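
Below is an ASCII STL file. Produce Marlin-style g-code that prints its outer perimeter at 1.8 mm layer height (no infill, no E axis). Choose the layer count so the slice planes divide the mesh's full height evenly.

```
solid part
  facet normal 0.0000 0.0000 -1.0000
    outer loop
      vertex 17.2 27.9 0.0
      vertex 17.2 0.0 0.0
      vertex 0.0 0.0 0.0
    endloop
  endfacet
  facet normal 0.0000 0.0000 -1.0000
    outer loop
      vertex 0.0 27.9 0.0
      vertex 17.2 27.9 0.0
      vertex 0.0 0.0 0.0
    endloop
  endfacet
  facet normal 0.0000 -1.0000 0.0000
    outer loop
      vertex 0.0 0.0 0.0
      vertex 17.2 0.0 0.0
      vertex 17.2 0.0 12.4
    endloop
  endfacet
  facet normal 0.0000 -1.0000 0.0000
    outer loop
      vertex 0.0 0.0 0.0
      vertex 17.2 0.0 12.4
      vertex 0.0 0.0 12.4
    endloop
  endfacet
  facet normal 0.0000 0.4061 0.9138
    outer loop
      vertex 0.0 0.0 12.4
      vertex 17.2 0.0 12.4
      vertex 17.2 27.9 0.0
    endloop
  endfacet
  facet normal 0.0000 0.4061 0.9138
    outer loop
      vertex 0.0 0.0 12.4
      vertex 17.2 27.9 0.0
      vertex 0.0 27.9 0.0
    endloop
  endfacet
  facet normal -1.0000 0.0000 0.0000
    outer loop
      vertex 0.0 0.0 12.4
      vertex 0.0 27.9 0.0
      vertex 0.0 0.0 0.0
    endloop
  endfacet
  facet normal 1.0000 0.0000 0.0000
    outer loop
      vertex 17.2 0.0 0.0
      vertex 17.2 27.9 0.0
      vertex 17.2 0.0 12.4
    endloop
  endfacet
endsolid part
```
; perimeter-only toolpath
G21 ; units = mm
G90 ; absolute positioning
G28 ; home
; layer 1
G0 Z1.8
G0 X0.0 Y0.0
G1 X17.2 Y0.0
G1 X17.2 Y23.9
G1 X0.0 Y23.9
G1 X0.0 Y0.0
; layer 2
G0 Z3.5
G0 X0.0 Y0.0
G1 X17.2 Y0.0
G1 X17.2 Y19.9
G1 X0.0 Y19.9
G1 X0.0 Y0.0
; layer 3
G0 Z5.3
G0 X0.0 Y0.0
G1 X17.2 Y0.0
G1 X17.2 Y15.9
G1 X0.0 Y15.9
G1 X0.0 Y0.0
; layer 4
G0 Z7.1
G0 X0.0 Y0.0
G1 X17.2 Y0.0
G1 X17.2 Y12.0
G1 X0.0 Y12.0
G1 X0.0 Y0.0
; layer 5
G0 Z8.9
G0 X0.0 Y0.0
G1 X17.2 Y0.0
G1 X17.2 Y8.0
G1 X0.0 Y8.0
G1 X0.0 Y0.0
; layer 6
G0 Z10.6
G0 X0.0 Y0.0
G1 X17.2 Y0.0
G1 X17.2 Y4.0
G1 X0.0 Y4.0
G1 X0.0 Y0.0
M2 ; end

The solid is a wedge (ramp): 17.2 × 27.9 mm base, rising to 12.4 mm along the y=0 edge and sloping linearly to z=0 at y=27.9. Slicing at Δz = 1.8 mm — 7 equal slices spanning the solid's height, so layer i sits at z = i·h/7 — gives 6 non-empty perimeters. Each is a 4-segment closed polygon; G0 lifts to the layer z and rapids to the start vertex, then G1 traces the edges. The cross-section shrinks linearly with z (the slice at the apex is degenerate and omitted).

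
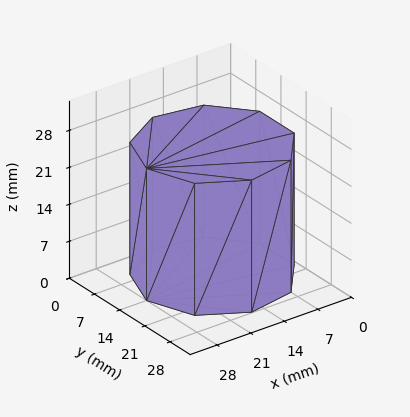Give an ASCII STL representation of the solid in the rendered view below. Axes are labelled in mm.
Reading the render: the shape is a regular 9-sided prism (a cylinder approximated with 9 flat sides), circumscribed radius ≈ 14 mm, height ≈ 25 mm (dimensions read to the nearest mm from the axis ticks). For the STL, each face is triangulated and given an outward normal.

solid part
  facet normal 0.0000 0.0000 -1.0000
    outer loop
      vertex 16.431 27.787 0.000
      vertex 24.725 22.999 0.000
      vertex 28.000 14.000 0.000
    endloop
  endfacet
  facet normal 0.0000 0.0000 -1.0000
    outer loop
      vertex 7.000 26.124 0.000
      vertex 16.431 27.787 0.000
      vertex 28.000 14.000 0.000
    endloop
  endfacet
  facet normal 0.0000 0.0000 -1.0000
    outer loop
      vertex 0.844 18.788 0.000
      vertex 7.000 26.124 0.000
      vertex 28.000 14.000 0.000
    endloop
  endfacet
  facet normal 0.0000 0.0000 -1.0000
    outer loop
      vertex 0.844 9.212 0.000
      vertex 0.844 18.788 0.000
      vertex 28.000 14.000 0.000
    endloop
  endfacet
  facet normal 0.0000 0.0000 -1.0000
    outer loop
      vertex 7.000 1.876 0.000
      vertex 0.844 9.212 0.000
      vertex 28.000 14.000 0.000
    endloop
  endfacet
  facet normal 0.0000 0.0000 -1.0000
    outer loop
      vertex 16.431 0.213 0.000
      vertex 7.000 1.876 0.000
      vertex 28.000 14.000 0.000
    endloop
  endfacet
  facet normal 0.0000 0.0000 -1.0000
    outer loop
      vertex 24.725 5.001 0.000
      vertex 16.431 0.213 0.000
      vertex 28.000 14.000 0.000
    endloop
  endfacet
  facet normal 0.0000 0.0000 1.0000
    outer loop
      vertex 28.000 14.000 25.000
      vertex 24.725 22.999 25.000
      vertex 16.431 27.787 25.000
    endloop
  endfacet
  facet normal 0.0000 0.0000 1.0000
    outer loop
      vertex 28.000 14.000 25.000
      vertex 16.431 27.787 25.000
      vertex 7.000 26.124 25.000
    endloop
  endfacet
  facet normal 0.0000 0.0000 1.0000
    outer loop
      vertex 28.000 14.000 25.000
      vertex 7.000 26.124 25.000
      vertex 0.844 18.788 25.000
    endloop
  endfacet
  facet normal 0.0000 0.0000 1.0000
    outer loop
      vertex 28.000 14.000 25.000
      vertex 0.844 18.788 25.000
      vertex 0.844 9.212 25.000
    endloop
  endfacet
  facet normal 0.0000 0.0000 1.0000
    outer loop
      vertex 28.000 14.000 25.000
      vertex 0.844 9.212 25.000
      vertex 7.000 1.876 25.000
    endloop
  endfacet
  facet normal 0.0000 0.0000 1.0000
    outer loop
      vertex 28.000 14.000 25.000
      vertex 7.000 1.876 25.000
      vertex 16.431 0.213 25.000
    endloop
  endfacet
  facet normal 0.0000 0.0000 1.0000
    outer loop
      vertex 28.000 14.000 25.000
      vertex 16.431 0.213 25.000
      vertex 24.725 5.001 25.000
    endloop
  endfacet
  facet normal 0.9397 0.3420 0.0000
    outer loop
      vertex 28.000 14.000 0.000
      vertex 24.725 22.999 0.000
      vertex 24.725 22.999 25.000
    endloop
  endfacet
  facet normal 0.9397 0.3420 0.0000
    outer loop
      vertex 28.000 14.000 0.000
      vertex 24.725 22.999 25.000
      vertex 28.000 14.000 25.000
    endloop
  endfacet
  facet normal 0.5000 0.8660 0.0000
    outer loop
      vertex 24.725 22.999 0.000
      vertex 16.431 27.787 0.000
      vertex 16.431 27.787 25.000
    endloop
  endfacet
  facet normal 0.5000 0.8660 0.0000
    outer loop
      vertex 24.725 22.999 0.000
      vertex 16.431 27.787 25.000
      vertex 24.725 22.999 25.000
    endloop
  endfacet
  facet normal -0.1737 0.9848 0.0000
    outer loop
      vertex 16.431 27.787 0.000
      vertex 7.000 26.124 0.000
      vertex 7.000 26.124 25.000
    endloop
  endfacet
  facet normal -0.1737 0.9848 0.0000
    outer loop
      vertex 16.431 27.787 0.000
      vertex 7.000 26.124 25.000
      vertex 16.431 27.787 25.000
    endloop
  endfacet
  facet normal -0.7660 0.6428 0.0000
    outer loop
      vertex 7.000 26.124 0.000
      vertex 0.844 18.788 0.000
      vertex 0.844 18.788 25.000
    endloop
  endfacet
  facet normal -0.7660 0.6428 0.0000
    outer loop
      vertex 7.000 26.124 0.000
      vertex 0.844 18.788 25.000
      vertex 7.000 26.124 25.000
    endloop
  endfacet
  facet normal -1.0000 0.0000 0.0000
    outer loop
      vertex 0.844 18.788 0.000
      vertex 0.844 9.212 0.000
      vertex 0.844 9.212 25.000
    endloop
  endfacet
  facet normal -1.0000 0.0000 0.0000
    outer loop
      vertex 0.844 18.788 0.000
      vertex 0.844 9.212 25.000
      vertex 0.844 18.788 25.000
    endloop
  endfacet
  facet normal -0.7660 -0.6428 0.0000
    outer loop
      vertex 0.844 9.212 0.000
      vertex 7.000 1.876 0.000
      vertex 7.000 1.876 25.000
    endloop
  endfacet
  facet normal -0.7660 -0.6428 0.0000
    outer loop
      vertex 0.844 9.212 0.000
      vertex 7.000 1.876 25.000
      vertex 0.844 9.212 25.000
    endloop
  endfacet
  facet normal -0.1737 -0.9848 0.0000
    outer loop
      vertex 7.000 1.876 0.000
      vertex 16.431 0.213 0.000
      vertex 16.431 0.213 25.000
    endloop
  endfacet
  facet normal -0.1737 -0.9848 0.0000
    outer loop
      vertex 7.000 1.876 0.000
      vertex 16.431 0.213 25.000
      vertex 7.000 1.876 25.000
    endloop
  endfacet
  facet normal 0.5000 -0.8660 0.0000
    outer loop
      vertex 16.431 0.213 0.000
      vertex 24.725 5.001 0.000
      vertex 24.725 5.001 25.000
    endloop
  endfacet
  facet normal 0.5000 -0.8660 0.0000
    outer loop
      vertex 16.431 0.213 0.000
      vertex 24.725 5.001 25.000
      vertex 16.431 0.213 25.000
    endloop
  endfacet
  facet normal 0.9397 -0.3420 0.0000
    outer loop
      vertex 24.725 5.001 0.000
      vertex 28.000 14.000 0.000
      vertex 28.000 14.000 25.000
    endloop
  endfacet
  facet normal 0.9397 -0.3420 0.0000
    outer loop
      vertex 24.725 5.001 0.000
      vertex 28.000 14.000 25.000
      vertex 24.725 5.001 25.000
    endloop
  endfacet
endsolid part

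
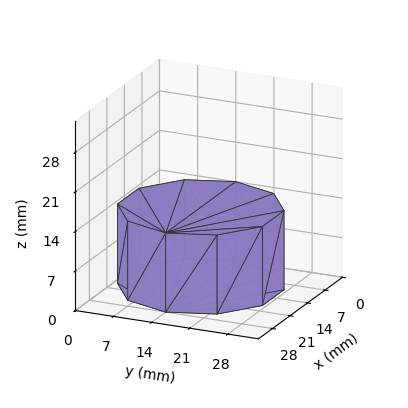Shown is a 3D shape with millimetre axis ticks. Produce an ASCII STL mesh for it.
Reading the render: the shape is a regular 10-sided prism (a cylinder approximated with 10 flat sides), circumscribed radius ≈ 14 mm, height ≈ 14 mm (dimensions read to the nearest mm from the axis ticks). For the STL, each face is triangulated and given an outward normal.

solid part
  facet normal 0.0000 0.0000 -1.0000
    outer loop
      vertex 18.3 27.3 0.0
      vertex 25.3 22.2 0.0
      vertex 28.0 14.0 0.0
    endloop
  endfacet
  facet normal 0.0000 0.0000 -1.0000
    outer loop
      vertex 9.7 27.3 0.0
      vertex 18.3 27.3 0.0
      vertex 28.0 14.0 0.0
    endloop
  endfacet
  facet normal 0.0000 0.0000 -1.0000
    outer loop
      vertex 2.7 22.2 0.0
      vertex 9.7 27.3 0.0
      vertex 28.0 14.0 0.0
    endloop
  endfacet
  facet normal 0.0000 0.0000 -1.0000
    outer loop
      vertex 0.0 14.0 0.0
      vertex 2.7 22.2 0.0
      vertex 28.0 14.0 0.0
    endloop
  endfacet
  facet normal 0.0000 0.0000 -1.0000
    outer loop
      vertex 2.7 5.8 0.0
      vertex 0.0 14.0 0.0
      vertex 28.0 14.0 0.0
    endloop
  endfacet
  facet normal 0.0000 0.0000 -1.0000
    outer loop
      vertex 9.7 0.7 0.0
      vertex 2.7 5.8 0.0
      vertex 28.0 14.0 0.0
    endloop
  endfacet
  facet normal 0.0000 0.0000 -1.0000
    outer loop
      vertex 18.3 0.7 0.0
      vertex 9.7 0.7 0.0
      vertex 28.0 14.0 0.0
    endloop
  endfacet
  facet normal 0.0000 0.0000 -1.0000
    outer loop
      vertex 25.3 5.8 0.0
      vertex 18.3 0.7 0.0
      vertex 28.0 14.0 0.0
    endloop
  endfacet
  facet normal 0.0000 0.0000 1.0000
    outer loop
      vertex 28.0 14.0 14.0
      vertex 25.3 22.2 14.0
      vertex 18.3 27.3 14.0
    endloop
  endfacet
  facet normal 0.0000 0.0000 1.0000
    outer loop
      vertex 28.0 14.0 14.0
      vertex 18.3 27.3 14.0
      vertex 9.7 27.3 14.0
    endloop
  endfacet
  facet normal 0.0000 0.0000 1.0000
    outer loop
      vertex 28.0 14.0 14.0
      vertex 9.7 27.3 14.0
      vertex 2.7 22.2 14.0
    endloop
  endfacet
  facet normal 0.0000 0.0000 1.0000
    outer loop
      vertex 28.0 14.0 14.0
      vertex 2.7 22.2 14.0
      vertex 0.0 14.0 14.0
    endloop
  endfacet
  facet normal 0.0000 0.0000 1.0000
    outer loop
      vertex 28.0 14.0 14.0
      vertex 0.0 14.0 14.0
      vertex 2.7 5.8 14.0
    endloop
  endfacet
  facet normal 0.0000 0.0000 1.0000
    outer loop
      vertex 28.0 14.0 14.0
      vertex 2.7 5.8 14.0
      vertex 9.7 0.7 14.0
    endloop
  endfacet
  facet normal 0.0000 0.0000 1.0000
    outer loop
      vertex 28.0 14.0 14.0
      vertex 9.7 0.7 14.0
      vertex 18.3 0.7 14.0
    endloop
  endfacet
  facet normal 0.0000 0.0000 1.0000
    outer loop
      vertex 28.0 14.0 14.0
      vertex 18.3 0.7 14.0
      vertex 25.3 5.8 14.0
    endloop
  endfacet
  facet normal 0.9498 0.3128 0.0000
    outer loop
      vertex 28.0 14.0 0.0
      vertex 25.3 22.2 0.0
      vertex 25.3 22.2 14.0
    endloop
  endfacet
  facet normal 0.9498 0.3128 0.0000
    outer loop
      vertex 28.0 14.0 0.0
      vertex 25.3 22.2 14.0
      vertex 28.0 14.0 14.0
    endloop
  endfacet
  facet normal 0.5889 0.8082 0.0000
    outer loop
      vertex 25.3 22.2 0.0
      vertex 18.3 27.3 0.0
      vertex 18.3 27.3 14.0
    endloop
  endfacet
  facet normal 0.5889 0.8082 0.0000
    outer loop
      vertex 25.3 22.2 0.0
      vertex 18.3 27.3 14.0
      vertex 25.3 22.2 14.0
    endloop
  endfacet
  facet normal 0.0000 1.0000 0.0000
    outer loop
      vertex 18.3 27.3 0.0
      vertex 9.7 27.3 0.0
      vertex 9.7 27.3 14.0
    endloop
  endfacet
  facet normal 0.0000 1.0000 0.0000
    outer loop
      vertex 18.3 27.3 0.0
      vertex 9.7 27.3 14.0
      vertex 18.3 27.3 14.0
    endloop
  endfacet
  facet normal -0.5889 0.8082 0.0000
    outer loop
      vertex 9.7 27.3 0.0
      vertex 2.7 22.2 0.0
      vertex 2.7 22.2 14.0
    endloop
  endfacet
  facet normal -0.5889 0.8082 0.0000
    outer loop
      vertex 9.7 27.3 0.0
      vertex 2.7 22.2 14.0
      vertex 9.7 27.3 14.0
    endloop
  endfacet
  facet normal -0.9498 0.3128 0.0000
    outer loop
      vertex 2.7 22.2 0.0
      vertex 0.0 14.0 0.0
      vertex 0.0 14.0 14.0
    endloop
  endfacet
  facet normal -0.9498 0.3128 0.0000
    outer loop
      vertex 2.7 22.2 0.0
      vertex 0.0 14.0 14.0
      vertex 2.7 22.2 14.0
    endloop
  endfacet
  facet normal -0.9498 -0.3128 0.0000
    outer loop
      vertex 0.0 14.0 0.0
      vertex 2.7 5.8 0.0
      vertex 2.7 5.8 14.0
    endloop
  endfacet
  facet normal -0.9498 -0.3128 0.0000
    outer loop
      vertex 0.0 14.0 0.0
      vertex 2.7 5.8 14.0
      vertex 0.0 14.0 14.0
    endloop
  endfacet
  facet normal -0.5889 -0.8082 0.0000
    outer loop
      vertex 2.7 5.8 0.0
      vertex 9.7 0.7 0.0
      vertex 9.7 0.7 14.0
    endloop
  endfacet
  facet normal -0.5889 -0.8082 0.0000
    outer loop
      vertex 2.7 5.8 0.0
      vertex 9.7 0.7 14.0
      vertex 2.7 5.8 14.0
    endloop
  endfacet
  facet normal 0.0000 -1.0000 0.0000
    outer loop
      vertex 9.7 0.7 0.0
      vertex 18.3 0.7 0.0
      vertex 18.3 0.7 14.0
    endloop
  endfacet
  facet normal 0.0000 -1.0000 0.0000
    outer loop
      vertex 9.7 0.7 0.0
      vertex 18.3 0.7 14.0
      vertex 9.7 0.7 14.0
    endloop
  endfacet
  facet normal 0.5889 -0.8082 0.0000
    outer loop
      vertex 18.3 0.7 0.0
      vertex 25.3 5.8 0.0
      vertex 25.3 5.8 14.0
    endloop
  endfacet
  facet normal 0.5889 -0.8082 0.0000
    outer loop
      vertex 18.3 0.7 0.0
      vertex 25.3 5.8 14.0
      vertex 18.3 0.7 14.0
    endloop
  endfacet
  facet normal 0.9498 -0.3128 0.0000
    outer loop
      vertex 25.3 5.8 0.0
      vertex 28.0 14.0 0.0
      vertex 28.0 14.0 14.0
    endloop
  endfacet
  facet normal 0.9498 -0.3128 0.0000
    outer loop
      vertex 25.3 5.8 0.0
      vertex 28.0 14.0 14.0
      vertex 25.3 5.8 14.0
    endloop
  endfacet
endsolid part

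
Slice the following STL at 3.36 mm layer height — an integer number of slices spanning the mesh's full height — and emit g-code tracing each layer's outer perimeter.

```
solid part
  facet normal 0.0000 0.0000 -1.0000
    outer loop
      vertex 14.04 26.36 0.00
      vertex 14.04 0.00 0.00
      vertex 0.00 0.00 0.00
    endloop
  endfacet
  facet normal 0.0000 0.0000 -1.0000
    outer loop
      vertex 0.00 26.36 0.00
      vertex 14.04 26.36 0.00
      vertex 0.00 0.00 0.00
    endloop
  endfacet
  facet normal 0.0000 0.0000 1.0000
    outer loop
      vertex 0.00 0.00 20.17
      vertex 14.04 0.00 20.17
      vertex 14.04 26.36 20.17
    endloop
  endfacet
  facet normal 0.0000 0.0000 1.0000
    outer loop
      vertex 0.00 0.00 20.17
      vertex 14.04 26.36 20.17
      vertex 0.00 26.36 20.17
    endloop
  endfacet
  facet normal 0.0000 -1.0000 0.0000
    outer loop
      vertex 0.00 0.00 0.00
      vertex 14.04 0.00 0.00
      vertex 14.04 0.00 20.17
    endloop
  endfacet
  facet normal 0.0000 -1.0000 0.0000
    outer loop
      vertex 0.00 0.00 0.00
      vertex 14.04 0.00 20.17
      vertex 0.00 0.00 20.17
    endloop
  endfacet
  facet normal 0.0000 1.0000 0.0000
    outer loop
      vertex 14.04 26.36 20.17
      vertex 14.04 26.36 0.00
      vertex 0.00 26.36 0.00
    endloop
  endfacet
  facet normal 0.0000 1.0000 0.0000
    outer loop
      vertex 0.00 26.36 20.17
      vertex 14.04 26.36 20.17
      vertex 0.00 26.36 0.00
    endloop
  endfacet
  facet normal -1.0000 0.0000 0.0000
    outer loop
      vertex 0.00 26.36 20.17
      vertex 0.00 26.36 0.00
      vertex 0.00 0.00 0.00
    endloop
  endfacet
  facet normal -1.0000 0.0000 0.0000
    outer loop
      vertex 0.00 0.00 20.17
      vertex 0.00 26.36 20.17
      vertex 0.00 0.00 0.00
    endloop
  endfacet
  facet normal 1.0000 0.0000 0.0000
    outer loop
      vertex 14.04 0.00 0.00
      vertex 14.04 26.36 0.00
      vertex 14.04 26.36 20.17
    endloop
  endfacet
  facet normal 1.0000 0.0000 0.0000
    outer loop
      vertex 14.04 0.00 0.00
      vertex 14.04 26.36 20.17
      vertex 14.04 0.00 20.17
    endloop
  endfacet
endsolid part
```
; perimeter-only toolpath
G21 ; units = mm
G90 ; absolute positioning
G28 ; home
; layer 1
G0 Z3.36
G0 X0.00 Y0.00
G1 X14.04 Y0.00
G1 X14.04 Y26.36
G1 X0.00 Y26.36
G1 X0.00 Y0.00
; layer 2
G0 Z6.72
G0 X0.00 Y0.00
G1 X14.04 Y0.00
G1 X14.04 Y26.36
G1 X0.00 Y26.36
G1 X0.00 Y0.00
; layer 3
G0 Z10.09
G0 X0.00 Y0.00
G1 X14.04 Y0.00
G1 X14.04 Y26.36
G1 X0.00 Y26.36
G1 X0.00 Y0.00
; layer 4
G0 Z13.45
G0 X0.00 Y0.00
G1 X14.04 Y0.00
G1 X14.04 Y26.36
G1 X0.00 Y26.36
G1 X0.00 Y0.00
; layer 5
G0 Z16.81
G0 X0.00 Y0.00
G1 X14.04 Y0.00
G1 X14.04 Y26.36
G1 X0.00 Y26.36
G1 X0.00 Y0.00
; layer 6
G0 Z20.17
G0 X0.00 Y0.00
G1 X14.04 Y0.00
G1 X14.04 Y26.36
G1 X0.00 Y26.36
G1 X0.00 Y0.00
M2 ; end

The solid is a rectangular box, roughly 14 × 26.4 mm footprint and 20.2 mm tall. Slicing at Δz = 3.36 mm — 6 equal slices spanning the solid's height, so layer i sits at z = i·h/6 — gives 6 non-empty perimeters. Each is a 4-segment closed polygon; G0 lifts to the layer z and rapids to the start vertex, then G1 traces the edges.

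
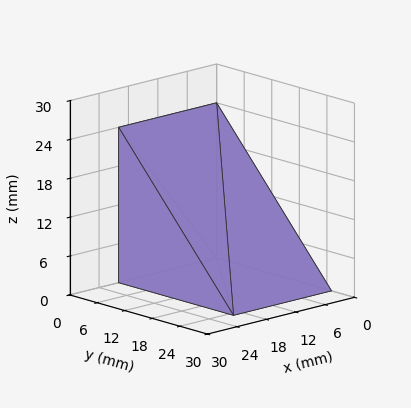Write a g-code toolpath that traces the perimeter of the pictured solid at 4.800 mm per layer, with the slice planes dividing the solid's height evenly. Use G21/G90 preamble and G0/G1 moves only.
Reading the render: the shape is a wedge (ramp): 20 × 25 mm base, rising to 24 mm along the y=0 edge and sloping linearly to z=0 at y=25 (dimensions read to the nearest mm from the axis ticks). For the g-code, the solid's height is divided into equal slices at the stated Δz and each level perimeter traced with G1 moves after a G0 lift.

; perimeter-only toolpath
G21 ; units = mm
G90 ; absolute positioning
G28 ; home
; layer 1
G0 Z4.800
G0 X0.000 Y0.000
G1 X20.000 Y0.000
G1 X20.000 Y20.000
G1 X0.000 Y20.000
G1 X0.000 Y0.000
; layer 2
G0 Z9.600
G0 X0.000 Y0.000
G1 X20.000 Y0.000
G1 X20.000 Y15.000
G1 X0.000 Y15.000
G1 X0.000 Y0.000
; layer 3
G0 Z14.400
G0 X0.000 Y0.000
G1 X20.000 Y0.000
G1 X20.000 Y10.000
G1 X0.000 Y10.000
G1 X0.000 Y0.000
; layer 4
G0 Z19.200
G0 X0.000 Y0.000
G1 X20.000 Y0.000
G1 X20.000 Y5.000
G1 X0.000 Y5.000
G1 X0.000 Y0.000
M2 ; end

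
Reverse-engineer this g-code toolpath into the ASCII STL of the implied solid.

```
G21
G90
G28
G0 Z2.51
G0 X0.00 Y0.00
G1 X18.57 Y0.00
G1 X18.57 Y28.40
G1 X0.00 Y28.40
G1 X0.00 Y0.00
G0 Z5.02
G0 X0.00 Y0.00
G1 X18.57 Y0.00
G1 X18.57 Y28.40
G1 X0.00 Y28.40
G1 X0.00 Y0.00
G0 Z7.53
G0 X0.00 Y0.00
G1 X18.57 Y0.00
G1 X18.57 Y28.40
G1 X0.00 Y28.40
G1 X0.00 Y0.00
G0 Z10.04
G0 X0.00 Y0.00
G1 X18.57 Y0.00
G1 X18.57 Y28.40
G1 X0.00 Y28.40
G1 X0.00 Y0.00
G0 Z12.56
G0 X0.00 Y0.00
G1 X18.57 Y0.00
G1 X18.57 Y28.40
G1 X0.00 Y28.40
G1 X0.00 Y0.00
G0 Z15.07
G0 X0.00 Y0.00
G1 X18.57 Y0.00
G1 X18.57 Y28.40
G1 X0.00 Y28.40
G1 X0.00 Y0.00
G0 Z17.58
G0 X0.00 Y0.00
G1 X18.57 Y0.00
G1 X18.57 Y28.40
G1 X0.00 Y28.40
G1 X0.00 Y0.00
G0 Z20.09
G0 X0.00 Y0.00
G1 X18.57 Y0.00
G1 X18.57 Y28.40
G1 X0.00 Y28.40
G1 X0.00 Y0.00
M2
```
solid part
  facet normal 0.0000 0.0000 -1.0000
    outer loop
      vertex 18.57 28.40 0.00
      vertex 18.57 0.00 0.00
      vertex 0.00 0.00 0.00
    endloop
  endfacet
  facet normal 0.0000 0.0000 -1.0000
    outer loop
      vertex 0.00 28.40 0.00
      vertex 18.57 28.40 0.00
      vertex 0.00 0.00 0.00
    endloop
  endfacet
  facet normal 0.0000 0.0000 1.0000
    outer loop
      vertex 0.00 0.00 20.09
      vertex 18.57 0.00 20.09
      vertex 18.57 28.40 20.09
    endloop
  endfacet
  facet normal 0.0000 0.0000 1.0000
    outer loop
      vertex 0.00 0.00 20.09
      vertex 18.57 28.40 20.09
      vertex 0.00 28.40 20.09
    endloop
  endfacet
  facet normal 0.0000 -1.0000 0.0000
    outer loop
      vertex 0.00 0.00 0.00
      vertex 18.57 0.00 0.00
      vertex 18.57 0.00 20.09
    endloop
  endfacet
  facet normal 0.0000 -1.0000 0.0000
    outer loop
      vertex 0.00 0.00 0.00
      vertex 18.57 0.00 20.09
      vertex 0.00 0.00 20.09
    endloop
  endfacet
  facet normal 0.0000 1.0000 0.0000
    outer loop
      vertex 18.57 28.40 20.09
      vertex 18.57 28.40 0.00
      vertex 0.00 28.40 0.00
    endloop
  endfacet
  facet normal 0.0000 1.0000 0.0000
    outer loop
      vertex 0.00 28.40 20.09
      vertex 18.57 28.40 20.09
      vertex 0.00 28.40 0.00
    endloop
  endfacet
  facet normal -1.0000 0.0000 0.0000
    outer loop
      vertex 0.00 28.40 20.09
      vertex 0.00 28.40 0.00
      vertex 0.00 0.00 0.00
    endloop
  endfacet
  facet normal -1.0000 0.0000 0.0000
    outer loop
      vertex 0.00 0.00 20.09
      vertex 0.00 28.40 20.09
      vertex 0.00 0.00 0.00
    endloop
  endfacet
  facet normal 1.0000 0.0000 0.0000
    outer loop
      vertex 18.57 0.00 0.00
      vertex 18.57 28.40 0.00
      vertex 18.57 28.40 20.09
    endloop
  endfacet
  facet normal 1.0000 0.0000 0.0000
    outer loop
      vertex 18.57 0.00 0.00
      vertex 18.57 28.40 20.09
      vertex 18.57 0.00 20.09
    endloop
  endfacet
endsolid part

The G0 Z moves step by Δz≈2.51 mm. Every layer's G1 loop is the same polygon, so the solid is a straight extrusion of it from z=0 to z≈20.1. Closing with flat bottom and top caps and triangulating gives 12 facets — a rectangular box, roughly 18.6 × 28.4 mm footprint and 20.1 mm tall.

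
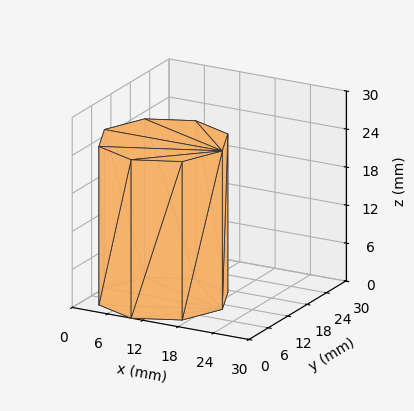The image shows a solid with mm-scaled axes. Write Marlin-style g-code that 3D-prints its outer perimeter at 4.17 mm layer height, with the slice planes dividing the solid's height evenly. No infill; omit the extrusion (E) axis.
Reading the render: the shape is a regular 8-sided prism (a cylinder approximated with 8 flat sides), circumscribed radius ≈ 10 mm, height ≈ 25 mm (dimensions read to the nearest mm from the axis ticks). For the g-code, the solid's height is divided into equal slices at the stated Δz and each level perimeter traced with G1 moves after a G0 lift.

; perimeter-only toolpath
G21 ; units = mm
G90 ; absolute positioning
G28 ; home
; layer 1
G0 Z4.17
G0 X20.00 Y10.00
G1 X17.07 Y17.07
G1 X10.00 Y20.00
G1 X2.93 Y17.07
G1 X0.00 Y10.00
G1 X2.93 Y2.93
G1 X10.00 Y0.00
G1 X17.07 Y2.93
G1 X20.00 Y10.00
; layer 2
G0 Z8.33
G0 X20.00 Y10.00
G1 X17.07 Y17.07
G1 X10.00 Y20.00
G1 X2.93 Y17.07
G1 X0.00 Y10.00
G1 X2.93 Y2.93
G1 X10.00 Y0.00
G1 X17.07 Y2.93
G1 X20.00 Y10.00
; layer 3
G0 Z12.50
G0 X20.00 Y10.00
G1 X17.07 Y17.07
G1 X10.00 Y20.00
G1 X2.93 Y17.07
G1 X0.00 Y10.00
G1 X2.93 Y2.93
G1 X10.00 Y0.00
G1 X17.07 Y2.93
G1 X20.00 Y10.00
; layer 4
G0 Z16.67
G0 X20.00 Y10.00
G1 X17.07 Y17.07
G1 X10.00 Y20.00
G1 X2.93 Y17.07
G1 X0.00 Y10.00
G1 X2.93 Y2.93
G1 X10.00 Y0.00
G1 X17.07 Y2.93
G1 X20.00 Y10.00
; layer 5
G0 Z20.83
G0 X20.00 Y10.00
G1 X17.07 Y17.07
G1 X10.00 Y20.00
G1 X2.93 Y17.07
G1 X0.00 Y10.00
G1 X2.93 Y2.93
G1 X10.00 Y0.00
G1 X17.07 Y2.93
G1 X20.00 Y10.00
; layer 6
G0 Z25.00
G0 X20.00 Y10.00
G1 X17.07 Y17.07
G1 X10.00 Y20.00
G1 X2.93 Y17.07
G1 X0.00 Y10.00
G1 X2.93 Y2.93
G1 X10.00 Y0.00
G1 X17.07 Y2.93
G1 X20.00 Y10.00
M2 ; end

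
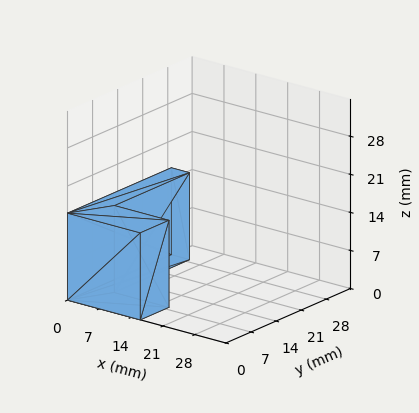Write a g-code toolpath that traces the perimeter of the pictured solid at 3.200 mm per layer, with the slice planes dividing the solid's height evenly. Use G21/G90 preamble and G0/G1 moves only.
Reading the render: the shape is an L-shaped prism: outer 16 × 29 mm, arm thicknesses ≈ 8 mm (horizontal) and 4 mm (vertical), extruded 16 mm in z (dimensions read to the nearest mm from the axis ticks). For the g-code, the solid's height is divided into equal slices at the stated Δz and each level perimeter traced with G1 moves after a G0 lift.

; perimeter-only toolpath
G21 ; units = mm
G90 ; absolute positioning
G28 ; home
; layer 1
G0 Z3.200
G0 X0.000 Y0.000
G1 X16.000 Y0.000
G1 X16.000 Y8.000
G1 X4.000 Y8.000
G1 X4.000 Y29.000
G1 X0.000 Y29.000
G1 X0.000 Y0.000
; layer 2
G0 Z6.400
G0 X0.000 Y0.000
G1 X16.000 Y0.000
G1 X16.000 Y8.000
G1 X4.000 Y8.000
G1 X4.000 Y29.000
G1 X0.000 Y29.000
G1 X0.000 Y0.000
; layer 3
G0 Z9.600
G0 X0.000 Y0.000
G1 X16.000 Y0.000
G1 X16.000 Y8.000
G1 X4.000 Y8.000
G1 X4.000 Y29.000
G1 X0.000 Y29.000
G1 X0.000 Y0.000
; layer 4
G0 Z12.800
G0 X0.000 Y0.000
G1 X16.000 Y0.000
G1 X16.000 Y8.000
G1 X4.000 Y8.000
G1 X4.000 Y29.000
G1 X0.000 Y29.000
G1 X0.000 Y0.000
; layer 5
G0 Z16.000
G0 X0.000 Y0.000
G1 X16.000 Y0.000
G1 X16.000 Y8.000
G1 X4.000 Y8.000
G1 X4.000 Y29.000
G1 X0.000 Y29.000
G1 X0.000 Y0.000
M2 ; end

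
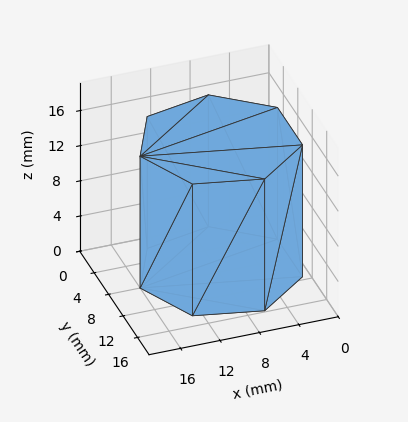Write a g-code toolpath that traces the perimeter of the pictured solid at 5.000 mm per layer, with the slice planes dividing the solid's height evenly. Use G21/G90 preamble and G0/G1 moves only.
Reading the render: the shape is a regular 7-sided prism (a cylinder approximated with 7 flat sides), circumscribed radius ≈ 8 mm, height ≈ 15 mm (dimensions read to the nearest mm from the axis ticks). For the g-code, the solid's height is divided into equal slices at the stated Δz and each level perimeter traced with G1 moves after a G0 lift.

; perimeter-only toolpath
G21 ; units = mm
G90 ; absolute positioning
G28 ; home
; layer 1
G0 Z5.000
G0 X16.000 Y8.000
G1 X12.988 Y14.255
G1 X6.220 Y15.799
G1 X0.792 Y11.471
G1 X0.792 Y4.529
G1 X6.220 Y0.201
G1 X12.988 Y1.745
G1 X16.000 Y8.000
; layer 2
G0 Z10.000
G0 X16.000 Y8.000
G1 X12.988 Y14.255
G1 X6.220 Y15.799
G1 X0.792 Y11.471
G1 X0.792 Y4.529
G1 X6.220 Y0.201
G1 X12.988 Y1.745
G1 X16.000 Y8.000
; layer 3
G0 Z15.000
G0 X16.000 Y8.000
G1 X12.988 Y14.255
G1 X6.220 Y15.799
G1 X0.792 Y11.471
G1 X0.792 Y4.529
G1 X6.220 Y0.201
G1 X12.988 Y1.745
G1 X16.000 Y8.000
M2 ; end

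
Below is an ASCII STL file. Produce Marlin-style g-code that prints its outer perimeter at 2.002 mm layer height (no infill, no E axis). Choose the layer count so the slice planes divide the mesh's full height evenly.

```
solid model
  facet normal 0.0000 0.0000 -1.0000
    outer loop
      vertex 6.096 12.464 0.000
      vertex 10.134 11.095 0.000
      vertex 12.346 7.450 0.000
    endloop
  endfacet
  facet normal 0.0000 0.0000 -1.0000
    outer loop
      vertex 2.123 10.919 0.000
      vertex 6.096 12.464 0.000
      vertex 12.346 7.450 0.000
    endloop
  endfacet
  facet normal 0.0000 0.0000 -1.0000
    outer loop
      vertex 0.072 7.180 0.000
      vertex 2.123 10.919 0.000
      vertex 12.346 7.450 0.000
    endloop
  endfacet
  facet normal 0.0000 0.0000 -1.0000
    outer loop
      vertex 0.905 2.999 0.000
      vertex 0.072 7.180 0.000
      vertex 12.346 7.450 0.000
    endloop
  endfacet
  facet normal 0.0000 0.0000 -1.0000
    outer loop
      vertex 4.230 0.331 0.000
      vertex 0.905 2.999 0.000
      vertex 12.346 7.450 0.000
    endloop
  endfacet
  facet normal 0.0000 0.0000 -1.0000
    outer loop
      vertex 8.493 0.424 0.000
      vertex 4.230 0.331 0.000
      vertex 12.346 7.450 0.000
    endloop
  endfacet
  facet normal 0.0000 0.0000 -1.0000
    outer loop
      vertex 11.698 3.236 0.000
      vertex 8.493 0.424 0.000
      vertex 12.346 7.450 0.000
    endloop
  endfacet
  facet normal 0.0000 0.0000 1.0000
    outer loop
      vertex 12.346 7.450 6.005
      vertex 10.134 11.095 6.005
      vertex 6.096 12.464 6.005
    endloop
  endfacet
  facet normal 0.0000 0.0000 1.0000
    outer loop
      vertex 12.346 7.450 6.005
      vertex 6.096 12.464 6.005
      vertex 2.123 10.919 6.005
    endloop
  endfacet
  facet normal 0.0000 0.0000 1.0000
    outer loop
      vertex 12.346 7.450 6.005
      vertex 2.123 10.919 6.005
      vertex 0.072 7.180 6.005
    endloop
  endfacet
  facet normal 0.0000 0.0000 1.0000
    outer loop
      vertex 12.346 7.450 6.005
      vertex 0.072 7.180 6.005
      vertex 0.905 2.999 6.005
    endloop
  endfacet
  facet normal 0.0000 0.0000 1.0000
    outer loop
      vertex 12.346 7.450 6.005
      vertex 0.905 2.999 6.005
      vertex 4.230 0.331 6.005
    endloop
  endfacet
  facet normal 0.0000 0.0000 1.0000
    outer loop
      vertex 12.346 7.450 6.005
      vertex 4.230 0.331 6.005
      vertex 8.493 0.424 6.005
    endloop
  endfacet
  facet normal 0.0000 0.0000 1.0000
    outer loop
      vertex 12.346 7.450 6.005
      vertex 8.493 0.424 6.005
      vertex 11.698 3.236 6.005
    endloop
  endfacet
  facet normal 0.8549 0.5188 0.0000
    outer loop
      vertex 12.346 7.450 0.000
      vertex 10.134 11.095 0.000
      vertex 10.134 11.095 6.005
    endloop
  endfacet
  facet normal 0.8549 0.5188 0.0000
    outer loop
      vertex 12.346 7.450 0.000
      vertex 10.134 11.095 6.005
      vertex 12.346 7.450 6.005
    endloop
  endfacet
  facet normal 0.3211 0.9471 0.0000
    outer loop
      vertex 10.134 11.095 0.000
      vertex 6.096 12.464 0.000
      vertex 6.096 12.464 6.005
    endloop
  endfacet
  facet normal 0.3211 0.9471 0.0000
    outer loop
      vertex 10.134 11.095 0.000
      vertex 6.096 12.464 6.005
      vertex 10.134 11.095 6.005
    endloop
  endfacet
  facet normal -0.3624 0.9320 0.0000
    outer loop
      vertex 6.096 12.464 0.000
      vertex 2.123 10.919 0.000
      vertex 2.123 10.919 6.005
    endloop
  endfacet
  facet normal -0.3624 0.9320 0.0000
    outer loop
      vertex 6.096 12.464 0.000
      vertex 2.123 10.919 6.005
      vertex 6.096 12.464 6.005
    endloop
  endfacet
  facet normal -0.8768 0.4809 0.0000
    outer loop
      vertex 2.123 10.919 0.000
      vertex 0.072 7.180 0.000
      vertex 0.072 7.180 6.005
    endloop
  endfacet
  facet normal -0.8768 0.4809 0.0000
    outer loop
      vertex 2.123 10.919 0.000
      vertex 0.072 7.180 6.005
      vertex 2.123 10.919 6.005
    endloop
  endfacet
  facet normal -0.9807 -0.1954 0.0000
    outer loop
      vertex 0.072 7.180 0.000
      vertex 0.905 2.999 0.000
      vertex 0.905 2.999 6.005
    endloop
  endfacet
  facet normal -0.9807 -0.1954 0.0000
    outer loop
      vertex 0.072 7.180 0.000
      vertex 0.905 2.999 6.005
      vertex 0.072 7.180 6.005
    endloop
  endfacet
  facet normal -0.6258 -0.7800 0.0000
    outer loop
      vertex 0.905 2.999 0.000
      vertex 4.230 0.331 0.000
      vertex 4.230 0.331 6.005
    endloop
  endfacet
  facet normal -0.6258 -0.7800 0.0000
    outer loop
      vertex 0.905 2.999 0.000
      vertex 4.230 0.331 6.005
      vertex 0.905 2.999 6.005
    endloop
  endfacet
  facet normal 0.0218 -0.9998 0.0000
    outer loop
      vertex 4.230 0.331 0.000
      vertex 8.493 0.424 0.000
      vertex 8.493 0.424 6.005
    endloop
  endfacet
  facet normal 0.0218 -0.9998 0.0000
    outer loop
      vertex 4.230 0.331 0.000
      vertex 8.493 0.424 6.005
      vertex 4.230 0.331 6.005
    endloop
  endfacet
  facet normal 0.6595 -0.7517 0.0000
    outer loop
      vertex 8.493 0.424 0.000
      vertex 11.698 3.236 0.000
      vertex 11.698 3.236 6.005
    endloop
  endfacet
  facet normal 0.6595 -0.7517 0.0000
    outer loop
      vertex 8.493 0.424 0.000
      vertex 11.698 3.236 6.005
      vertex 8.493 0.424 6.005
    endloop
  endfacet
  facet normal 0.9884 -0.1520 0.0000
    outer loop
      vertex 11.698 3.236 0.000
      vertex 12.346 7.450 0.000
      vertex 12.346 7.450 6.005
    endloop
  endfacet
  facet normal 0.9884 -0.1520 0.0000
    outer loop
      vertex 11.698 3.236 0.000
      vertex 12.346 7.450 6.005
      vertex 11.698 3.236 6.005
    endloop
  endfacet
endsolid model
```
; perimeter-only toolpath
G21 ; units = mm
G90 ; absolute positioning
G28 ; home
; layer 1
G0 Z2.002
G0 X12.346 Y7.450
G1 X10.134 Y11.095
G1 X6.096 Y12.464
G1 X2.123 Y10.919
G1 X0.072 Y7.180
G1 X0.905 Y2.999
G1 X4.230 Y0.331
G1 X8.493 Y0.424
G1 X11.698 Y3.236
G1 X12.346 Y7.450
; layer 2
G0 Z4.003
G0 X12.346 Y7.450
G1 X10.134 Y11.095
G1 X6.096 Y12.464
G1 X2.123 Y10.919
G1 X0.072 Y7.180
G1 X0.905 Y2.999
G1 X4.230 Y0.331
G1 X8.493 Y0.424
G1 X11.698 Y3.236
G1 X12.346 Y7.450
; layer 3
G0 Z6.005
G0 X12.346 Y7.450
G1 X10.134 Y11.095
G1 X6.096 Y12.464
G1 X2.123 Y10.919
G1 X0.072 Y7.180
G1 X0.905 Y2.999
G1 X4.230 Y0.331
G1 X8.493 Y0.424
G1 X11.698 Y3.236
G1 X12.346 Y7.450
M2 ; end

The solid is a regular 9-sided prism (a cylinder approximated with 9 flat sides), circumscribed radius ≈ 6.23 mm, height ≈ 6 mm. Slicing at Δz = 2.002 mm — 3 equal slices spanning the solid's height, so layer i sits at z = i·h/3 — gives 3 non-empty perimeters. Each is a 9-segment closed polygon; G0 lifts to the layer z and rapids to the start vertex, then G1 traces the edges.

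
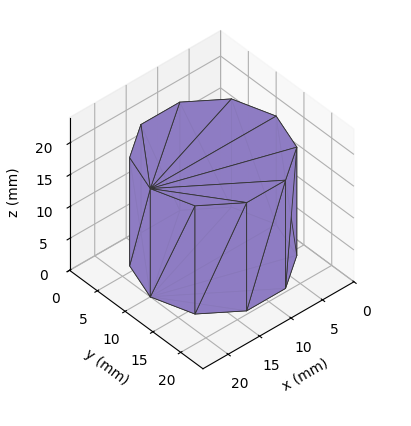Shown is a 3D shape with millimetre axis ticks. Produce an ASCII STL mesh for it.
Reading the render: the shape is a regular 10-sided prism (a cylinder approximated with 10 flat sides), circumscribed radius ≈ 10 mm, height ≈ 17 mm (dimensions read to the nearest mm from the axis ticks). For the STL, each face is triangulated and given an outward normal.

solid part
  facet normal 0.0000 0.0000 -1.0000
    outer loop
      vertex 13.090 19.511 0.000
      vertex 18.090 15.878 0.000
      vertex 20.000 10.000 0.000
    endloop
  endfacet
  facet normal 0.0000 0.0000 -1.0000
    outer loop
      vertex 6.910 19.511 0.000
      vertex 13.090 19.511 0.000
      vertex 20.000 10.000 0.000
    endloop
  endfacet
  facet normal 0.0000 0.0000 -1.0000
    outer loop
      vertex 1.910 15.878 0.000
      vertex 6.910 19.511 0.000
      vertex 20.000 10.000 0.000
    endloop
  endfacet
  facet normal 0.0000 0.0000 -1.0000
    outer loop
      vertex 0.000 10.000 0.000
      vertex 1.910 15.878 0.000
      vertex 20.000 10.000 0.000
    endloop
  endfacet
  facet normal 0.0000 0.0000 -1.0000
    outer loop
      vertex 1.910 4.122 0.000
      vertex 0.000 10.000 0.000
      vertex 20.000 10.000 0.000
    endloop
  endfacet
  facet normal 0.0000 0.0000 -1.0000
    outer loop
      vertex 6.910 0.489 0.000
      vertex 1.910 4.122 0.000
      vertex 20.000 10.000 0.000
    endloop
  endfacet
  facet normal 0.0000 0.0000 -1.0000
    outer loop
      vertex 13.090 0.489 0.000
      vertex 6.910 0.489 0.000
      vertex 20.000 10.000 0.000
    endloop
  endfacet
  facet normal 0.0000 0.0000 -1.0000
    outer loop
      vertex 18.090 4.122 0.000
      vertex 13.090 0.489 0.000
      vertex 20.000 10.000 0.000
    endloop
  endfacet
  facet normal 0.0000 0.0000 1.0000
    outer loop
      vertex 20.000 10.000 17.000
      vertex 18.090 15.878 17.000
      vertex 13.090 19.511 17.000
    endloop
  endfacet
  facet normal 0.0000 0.0000 1.0000
    outer loop
      vertex 20.000 10.000 17.000
      vertex 13.090 19.511 17.000
      vertex 6.910 19.511 17.000
    endloop
  endfacet
  facet normal 0.0000 0.0000 1.0000
    outer loop
      vertex 20.000 10.000 17.000
      vertex 6.910 19.511 17.000
      vertex 1.910 15.878 17.000
    endloop
  endfacet
  facet normal 0.0000 0.0000 1.0000
    outer loop
      vertex 20.000 10.000 17.000
      vertex 1.910 15.878 17.000
      vertex 0.000 10.000 17.000
    endloop
  endfacet
  facet normal 0.0000 0.0000 1.0000
    outer loop
      vertex 20.000 10.000 17.000
      vertex 0.000 10.000 17.000
      vertex 1.910 4.122 17.000
    endloop
  endfacet
  facet normal 0.0000 0.0000 1.0000
    outer loop
      vertex 20.000 10.000 17.000
      vertex 1.910 4.122 17.000
      vertex 6.910 0.489 17.000
    endloop
  endfacet
  facet normal 0.0000 0.0000 1.0000
    outer loop
      vertex 20.000 10.000 17.000
      vertex 6.910 0.489 17.000
      vertex 13.090 0.489 17.000
    endloop
  endfacet
  facet normal 0.0000 0.0000 1.0000
    outer loop
      vertex 20.000 10.000 17.000
      vertex 13.090 0.489 17.000
      vertex 18.090 4.122 17.000
    endloop
  endfacet
  facet normal 0.9511 0.3090 0.0000
    outer loop
      vertex 20.000 10.000 0.000
      vertex 18.090 15.878 0.000
      vertex 18.090 15.878 17.000
    endloop
  endfacet
  facet normal 0.9511 0.3090 0.0000
    outer loop
      vertex 20.000 10.000 0.000
      vertex 18.090 15.878 17.000
      vertex 20.000 10.000 17.000
    endloop
  endfacet
  facet normal 0.5878 0.8090 0.0000
    outer loop
      vertex 18.090 15.878 0.000
      vertex 13.090 19.511 0.000
      vertex 13.090 19.511 17.000
    endloop
  endfacet
  facet normal 0.5878 0.8090 0.0000
    outer loop
      vertex 18.090 15.878 0.000
      vertex 13.090 19.511 17.000
      vertex 18.090 15.878 17.000
    endloop
  endfacet
  facet normal 0.0000 1.0000 0.0000
    outer loop
      vertex 13.090 19.511 0.000
      vertex 6.910 19.511 0.000
      vertex 6.910 19.511 17.000
    endloop
  endfacet
  facet normal 0.0000 1.0000 0.0000
    outer loop
      vertex 13.090 19.511 0.000
      vertex 6.910 19.511 17.000
      vertex 13.090 19.511 17.000
    endloop
  endfacet
  facet normal -0.5878 0.8090 0.0000
    outer loop
      vertex 6.910 19.511 0.000
      vertex 1.910 15.878 0.000
      vertex 1.910 15.878 17.000
    endloop
  endfacet
  facet normal -0.5878 0.8090 0.0000
    outer loop
      vertex 6.910 19.511 0.000
      vertex 1.910 15.878 17.000
      vertex 6.910 19.511 17.000
    endloop
  endfacet
  facet normal -0.9511 0.3090 0.0000
    outer loop
      vertex 1.910 15.878 0.000
      vertex 0.000 10.000 0.000
      vertex 0.000 10.000 17.000
    endloop
  endfacet
  facet normal -0.9511 0.3090 0.0000
    outer loop
      vertex 1.910 15.878 0.000
      vertex 0.000 10.000 17.000
      vertex 1.910 15.878 17.000
    endloop
  endfacet
  facet normal -0.9511 -0.3090 0.0000
    outer loop
      vertex 0.000 10.000 0.000
      vertex 1.910 4.122 0.000
      vertex 1.910 4.122 17.000
    endloop
  endfacet
  facet normal -0.9511 -0.3090 0.0000
    outer loop
      vertex 0.000 10.000 0.000
      vertex 1.910 4.122 17.000
      vertex 0.000 10.000 17.000
    endloop
  endfacet
  facet normal -0.5878 -0.8090 0.0000
    outer loop
      vertex 1.910 4.122 0.000
      vertex 6.910 0.489 0.000
      vertex 6.910 0.489 17.000
    endloop
  endfacet
  facet normal -0.5878 -0.8090 0.0000
    outer loop
      vertex 1.910 4.122 0.000
      vertex 6.910 0.489 17.000
      vertex 1.910 4.122 17.000
    endloop
  endfacet
  facet normal 0.0000 -1.0000 0.0000
    outer loop
      vertex 6.910 0.489 0.000
      vertex 13.090 0.489 0.000
      vertex 13.090 0.489 17.000
    endloop
  endfacet
  facet normal 0.0000 -1.0000 0.0000
    outer loop
      vertex 6.910 0.489 0.000
      vertex 13.090 0.489 17.000
      vertex 6.910 0.489 17.000
    endloop
  endfacet
  facet normal 0.5878 -0.8090 0.0000
    outer loop
      vertex 13.090 0.489 0.000
      vertex 18.090 4.122 0.000
      vertex 18.090 4.122 17.000
    endloop
  endfacet
  facet normal 0.5878 -0.8090 0.0000
    outer loop
      vertex 13.090 0.489 0.000
      vertex 18.090 4.122 17.000
      vertex 13.090 0.489 17.000
    endloop
  endfacet
  facet normal 0.9511 -0.3090 0.0000
    outer loop
      vertex 18.090 4.122 0.000
      vertex 20.000 10.000 0.000
      vertex 20.000 10.000 17.000
    endloop
  endfacet
  facet normal 0.9511 -0.3090 0.0000
    outer loop
      vertex 18.090 4.122 0.000
      vertex 20.000 10.000 17.000
      vertex 18.090 4.122 17.000
    endloop
  endfacet
endsolid part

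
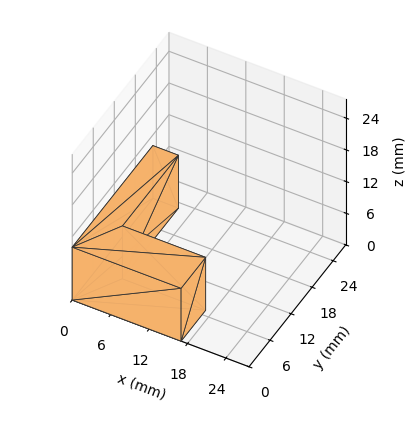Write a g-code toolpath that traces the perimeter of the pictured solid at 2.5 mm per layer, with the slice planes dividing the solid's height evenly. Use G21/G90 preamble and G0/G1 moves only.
Reading the render: the shape is an L-shaped prism: outer 17 × 23 mm, arm thicknesses ≈ 7 mm (horizontal) and 4 mm (vertical), extruded 10 mm in z (dimensions read to the nearest mm from the axis ticks). For the g-code, the solid's height is divided into equal slices at the stated Δz and each level perimeter traced with G1 moves after a G0 lift.

; perimeter-only toolpath
G21 ; units = mm
G90 ; absolute positioning
G28 ; home
; layer 1
G0 Z2.5
G0 X0.0 Y0.0
G1 X17.0 Y0.0
G1 X17.0 Y7.0
G1 X4.0 Y7.0
G1 X4.0 Y23.0
G1 X0.0 Y23.0
G1 X0.0 Y0.0
; layer 2
G0 Z5.0
G0 X0.0 Y0.0
G1 X17.0 Y0.0
G1 X17.0 Y7.0
G1 X4.0 Y7.0
G1 X4.0 Y23.0
G1 X0.0 Y23.0
G1 X0.0 Y0.0
; layer 3
G0 Z7.5
G0 X0.0 Y0.0
G1 X17.0 Y0.0
G1 X17.0 Y7.0
G1 X4.0 Y7.0
G1 X4.0 Y23.0
G1 X0.0 Y23.0
G1 X0.0 Y0.0
; layer 4
G0 Z10.0
G0 X0.0 Y0.0
G1 X17.0 Y0.0
G1 X17.0 Y7.0
G1 X4.0 Y7.0
G1 X4.0 Y23.0
G1 X0.0 Y23.0
G1 X0.0 Y0.0
M2 ; end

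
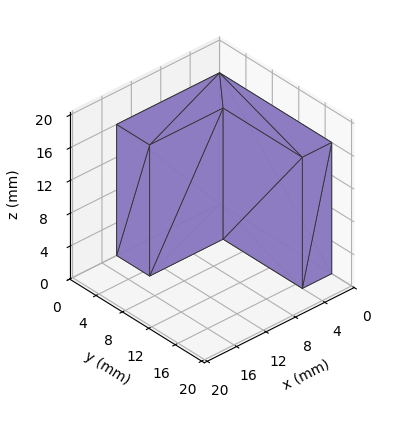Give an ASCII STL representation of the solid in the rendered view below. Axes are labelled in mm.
Reading the render: the shape is an L-shaped prism: outer 14 × 17 mm, arm thicknesses ≈ 5 mm (horizontal) and 4 mm (vertical), extruded 16 mm in z (dimensions read to the nearest mm from the axis ticks). For the STL, each face is triangulated and given an outward normal.

solid part
  facet normal 0.0000 0.0000 -1.0000
    outer loop
      vertex 14.0 5.0 0.0
      vertex 14.0 0.0 0.0
      vertex 0.0 0.0 0.0
    endloop
  endfacet
  facet normal 0.0000 0.0000 -1.0000
    outer loop
      vertex 4.0 5.0 0.0
      vertex 14.0 5.0 0.0
      vertex 0.0 0.0 0.0
    endloop
  endfacet
  facet normal 0.0000 0.0000 -1.0000
    outer loop
      vertex 4.0 17.0 0.0
      vertex 4.0 5.0 0.0
      vertex 0.0 0.0 0.0
    endloop
  endfacet
  facet normal 0.0000 0.0000 -1.0000
    outer loop
      vertex 0.0 17.0 0.0
      vertex 4.0 17.0 0.0
      vertex 0.0 0.0 0.0
    endloop
  endfacet
  facet normal 0.0000 0.0000 1.0000
    outer loop
      vertex 0.0 0.0 16.0
      vertex 14.0 0.0 16.0
      vertex 14.0 5.0 16.0
    endloop
  endfacet
  facet normal 0.0000 0.0000 1.0000
    outer loop
      vertex 0.0 0.0 16.0
      vertex 14.0 5.0 16.0
      vertex 4.0 5.0 16.0
    endloop
  endfacet
  facet normal 0.0000 0.0000 1.0000
    outer loop
      vertex 0.0 0.0 16.0
      vertex 4.0 5.0 16.0
      vertex 4.0 17.0 16.0
    endloop
  endfacet
  facet normal 0.0000 0.0000 1.0000
    outer loop
      vertex 0.0 0.0 16.0
      vertex 4.0 17.0 16.0
      vertex 0.0 17.0 16.0
    endloop
  endfacet
  facet normal 0.0000 -1.0000 0.0000
    outer loop
      vertex 0.0 0.0 0.0
      vertex 14.0 0.0 0.0
      vertex 14.0 0.0 16.0
    endloop
  endfacet
  facet normal 0.0000 -1.0000 0.0000
    outer loop
      vertex 0.0 0.0 0.0
      vertex 14.0 0.0 16.0
      vertex 0.0 0.0 16.0
    endloop
  endfacet
  facet normal 1.0000 0.0000 0.0000
    outer loop
      vertex 14.0 0.0 0.0
      vertex 14.0 5.0 0.0
      vertex 14.0 5.0 16.0
    endloop
  endfacet
  facet normal 1.0000 0.0000 0.0000
    outer loop
      vertex 14.0 0.0 0.0
      vertex 14.0 5.0 16.0
      vertex 14.0 0.0 16.0
    endloop
  endfacet
  facet normal 0.0000 1.0000 0.0000
    outer loop
      vertex 14.0 5.0 0.0
      vertex 4.0 5.0 0.0
      vertex 4.0 5.0 16.0
    endloop
  endfacet
  facet normal 0.0000 1.0000 0.0000
    outer loop
      vertex 14.0 5.0 0.0
      vertex 4.0 5.0 16.0
      vertex 14.0 5.0 16.0
    endloop
  endfacet
  facet normal 1.0000 0.0000 0.0000
    outer loop
      vertex 4.0 5.0 0.0
      vertex 4.0 17.0 0.0
      vertex 4.0 17.0 16.0
    endloop
  endfacet
  facet normal 1.0000 0.0000 0.0000
    outer loop
      vertex 4.0 5.0 0.0
      vertex 4.0 17.0 16.0
      vertex 4.0 5.0 16.0
    endloop
  endfacet
  facet normal 0.0000 1.0000 0.0000
    outer loop
      vertex 4.0 17.0 0.0
      vertex 0.0 17.0 0.0
      vertex 0.0 17.0 16.0
    endloop
  endfacet
  facet normal 0.0000 1.0000 0.0000
    outer loop
      vertex 4.0 17.0 0.0
      vertex 0.0 17.0 16.0
      vertex 4.0 17.0 16.0
    endloop
  endfacet
  facet normal -1.0000 0.0000 0.0000
    outer loop
      vertex 0.0 17.0 0.0
      vertex 0.0 0.0 0.0
      vertex 0.0 0.0 16.0
    endloop
  endfacet
  facet normal -1.0000 0.0000 0.0000
    outer loop
      vertex 0.0 17.0 0.0
      vertex 0.0 0.0 16.0
      vertex 0.0 17.0 16.0
    endloop
  endfacet
endsolid part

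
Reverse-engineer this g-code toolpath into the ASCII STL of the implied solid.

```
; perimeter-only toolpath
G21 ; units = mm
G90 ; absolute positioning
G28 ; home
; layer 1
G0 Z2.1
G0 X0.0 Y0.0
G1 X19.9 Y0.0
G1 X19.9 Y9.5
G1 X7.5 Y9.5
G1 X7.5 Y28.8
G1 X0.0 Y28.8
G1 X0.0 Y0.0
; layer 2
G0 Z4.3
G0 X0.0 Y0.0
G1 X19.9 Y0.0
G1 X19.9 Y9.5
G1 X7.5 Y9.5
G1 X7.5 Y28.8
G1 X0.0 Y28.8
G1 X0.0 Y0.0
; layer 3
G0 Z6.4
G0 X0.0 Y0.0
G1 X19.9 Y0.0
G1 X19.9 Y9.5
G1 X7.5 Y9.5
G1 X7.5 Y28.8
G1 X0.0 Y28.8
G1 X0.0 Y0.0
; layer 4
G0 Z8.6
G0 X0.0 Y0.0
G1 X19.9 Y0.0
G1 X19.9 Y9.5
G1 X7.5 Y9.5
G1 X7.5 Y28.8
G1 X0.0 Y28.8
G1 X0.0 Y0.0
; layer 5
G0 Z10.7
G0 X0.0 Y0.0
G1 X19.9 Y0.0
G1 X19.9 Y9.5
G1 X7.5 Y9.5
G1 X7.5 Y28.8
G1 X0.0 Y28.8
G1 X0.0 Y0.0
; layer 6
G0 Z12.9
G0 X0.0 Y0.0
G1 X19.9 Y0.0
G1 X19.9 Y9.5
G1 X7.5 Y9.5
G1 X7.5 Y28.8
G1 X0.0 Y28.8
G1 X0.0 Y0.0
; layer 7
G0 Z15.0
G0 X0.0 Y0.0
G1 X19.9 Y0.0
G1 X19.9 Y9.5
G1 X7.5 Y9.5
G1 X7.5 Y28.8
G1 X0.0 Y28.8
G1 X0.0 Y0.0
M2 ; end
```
solid part
  facet normal 0.0000 0.0000 -1.0000
    outer loop
      vertex 19.9 9.5 0.0
      vertex 19.9 0.0 0.0
      vertex 0.0 0.0 0.0
    endloop
  endfacet
  facet normal 0.0000 0.0000 -1.0000
    outer loop
      vertex 7.5 9.5 0.0
      vertex 19.9 9.5 0.0
      vertex 0.0 0.0 0.0
    endloop
  endfacet
  facet normal 0.0000 0.0000 -1.0000
    outer loop
      vertex 7.5 28.8 0.0
      vertex 7.5 9.5 0.0
      vertex 0.0 0.0 0.0
    endloop
  endfacet
  facet normal 0.0000 0.0000 -1.0000
    outer loop
      vertex 0.0 28.8 0.0
      vertex 7.5 28.8 0.0
      vertex 0.0 0.0 0.0
    endloop
  endfacet
  facet normal 0.0000 0.0000 1.0000
    outer loop
      vertex 0.0 0.0 15.0
      vertex 19.9 0.0 15.0
      vertex 19.9 9.5 15.0
    endloop
  endfacet
  facet normal 0.0000 0.0000 1.0000
    outer loop
      vertex 0.0 0.0 15.0
      vertex 19.9 9.5 15.0
      vertex 7.5 9.5 15.0
    endloop
  endfacet
  facet normal 0.0000 0.0000 1.0000
    outer loop
      vertex 0.0 0.0 15.0
      vertex 7.5 9.5 15.0
      vertex 7.5 28.8 15.0
    endloop
  endfacet
  facet normal 0.0000 0.0000 1.0000
    outer loop
      vertex 0.0 0.0 15.0
      vertex 7.5 28.8 15.0
      vertex 0.0 28.8 15.0
    endloop
  endfacet
  facet normal 0.0000 -1.0000 0.0000
    outer loop
      vertex 0.0 0.0 0.0
      vertex 19.9 0.0 0.0
      vertex 19.9 0.0 15.0
    endloop
  endfacet
  facet normal 0.0000 -1.0000 0.0000
    outer loop
      vertex 0.0 0.0 0.0
      vertex 19.9 0.0 15.0
      vertex 0.0 0.0 15.0
    endloop
  endfacet
  facet normal 1.0000 0.0000 0.0000
    outer loop
      vertex 19.9 0.0 0.0
      vertex 19.9 9.5 0.0
      vertex 19.9 9.5 15.0
    endloop
  endfacet
  facet normal 1.0000 0.0000 0.0000
    outer loop
      vertex 19.9 0.0 0.0
      vertex 19.9 9.5 15.0
      vertex 19.9 0.0 15.0
    endloop
  endfacet
  facet normal 0.0000 1.0000 0.0000
    outer loop
      vertex 19.9 9.5 0.0
      vertex 7.5 9.5 0.0
      vertex 7.5 9.5 15.0
    endloop
  endfacet
  facet normal 0.0000 1.0000 0.0000
    outer loop
      vertex 19.9 9.5 0.0
      vertex 7.5 9.5 15.0
      vertex 19.9 9.5 15.0
    endloop
  endfacet
  facet normal 1.0000 0.0000 0.0000
    outer loop
      vertex 7.5 9.5 0.0
      vertex 7.5 28.8 0.0
      vertex 7.5 28.8 15.0
    endloop
  endfacet
  facet normal 1.0000 0.0000 0.0000
    outer loop
      vertex 7.5 9.5 0.0
      vertex 7.5 28.8 15.0
      vertex 7.5 9.5 15.0
    endloop
  endfacet
  facet normal 0.0000 1.0000 0.0000
    outer loop
      vertex 7.5 28.8 0.0
      vertex 0.0 28.8 0.0
      vertex 0.0 28.8 15.0
    endloop
  endfacet
  facet normal 0.0000 1.0000 0.0000
    outer loop
      vertex 7.5 28.8 0.0
      vertex 0.0 28.8 15.0
      vertex 7.5 28.8 15.0
    endloop
  endfacet
  facet normal -1.0000 0.0000 0.0000
    outer loop
      vertex 0.0 28.8 0.0
      vertex 0.0 0.0 0.0
      vertex 0.0 0.0 15.0
    endloop
  endfacet
  facet normal -1.0000 0.0000 0.0000
    outer loop
      vertex 0.0 28.8 0.0
      vertex 0.0 0.0 15.0
      vertex 0.0 28.8 15.0
    endloop
  endfacet
endsolid part

The G0 Z moves step by Δz≈2.1 mm. Every layer's G1 loop is the same polygon, so the solid is a straight extrusion of it from z=0 to z≈15. Closing with flat bottom and top caps and triangulating gives 20 facets — an L-shaped prism: outer 19.9 × 28.8 mm, arm thicknesses ≈ 9.5 mm (horizontal) and 7.5 mm (vertical), extruded 15 mm in z.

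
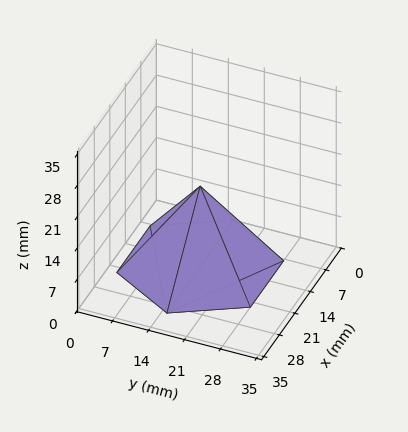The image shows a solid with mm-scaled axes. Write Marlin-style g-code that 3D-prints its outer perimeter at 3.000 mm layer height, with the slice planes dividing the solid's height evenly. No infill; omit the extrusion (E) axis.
Reading the render: the shape is a regular 6-sided pyramid, base circumscribed radius ≈ 15 mm, apex at z ≈ 18 mm (dimensions read to the nearest mm from the axis ticks). For the g-code, the solid's height is divided into equal slices at the stated Δz and each level perimeter traced with G1 moves after a G0 lift.

; perimeter-only toolpath
G21 ; units = mm
G90 ; absolute positioning
G28 ; home
; layer 1
G0 Z3.000
G0 X27.500 Y15.000
G1 X21.250 Y25.825
G1 X8.750 Y25.825
G1 X2.500 Y15.000
G1 X8.750 Y4.175
G1 X21.250 Y4.175
G1 X27.500 Y15.000
; layer 2
G0 Z6.000
G0 X25.000 Y15.000
G1 X20.000 Y23.660
G1 X10.000 Y23.660
G1 X5.000 Y15.000
G1 X10.000 Y6.340
G1 X20.000 Y6.340
G1 X25.000 Y15.000
; layer 3
G0 Z9.000
G0 X22.500 Y15.000
G1 X18.750 Y21.495
G1 X11.250 Y21.495
G1 X7.500 Y15.000
G1 X11.250 Y8.505
G1 X18.750 Y8.505
G1 X22.500 Y15.000
; layer 4
G0 Z12.000
G0 X20.000 Y15.000
G1 X17.500 Y19.330
G1 X12.500 Y19.330
G1 X10.000 Y15.000
G1 X12.500 Y10.670
G1 X17.500 Y10.670
G1 X20.000 Y15.000
; layer 5
G0 Z15.000
G0 X17.500 Y15.000
G1 X16.250 Y17.165
G1 X13.750 Y17.165
G1 X12.500 Y15.000
G1 X13.750 Y12.835
G1 X16.250 Y12.835
G1 X17.500 Y15.000
M2 ; end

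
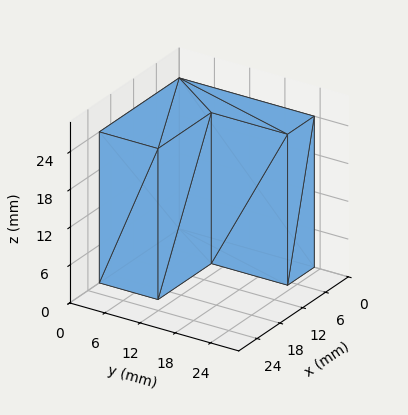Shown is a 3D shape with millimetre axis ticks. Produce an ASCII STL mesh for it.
Reading the render: the shape is an L-shaped prism: outer 21 × 23 mm, arm thicknesses ≈ 10 mm (horizontal) and 7 mm (vertical), extruded 24 mm in z (dimensions read to the nearest mm from the axis ticks). For the STL, each face is triangulated and given an outward normal.

solid part
  facet normal 0.0000 0.0000 -1.0000
    outer loop
      vertex 21.00 10.00 0.00
      vertex 21.00 0.00 0.00
      vertex 0.00 0.00 0.00
    endloop
  endfacet
  facet normal 0.0000 0.0000 -1.0000
    outer loop
      vertex 7.00 10.00 0.00
      vertex 21.00 10.00 0.00
      vertex 0.00 0.00 0.00
    endloop
  endfacet
  facet normal 0.0000 0.0000 -1.0000
    outer loop
      vertex 7.00 23.00 0.00
      vertex 7.00 10.00 0.00
      vertex 0.00 0.00 0.00
    endloop
  endfacet
  facet normal 0.0000 0.0000 -1.0000
    outer loop
      vertex 0.00 23.00 0.00
      vertex 7.00 23.00 0.00
      vertex 0.00 0.00 0.00
    endloop
  endfacet
  facet normal 0.0000 0.0000 1.0000
    outer loop
      vertex 0.00 0.00 24.00
      vertex 21.00 0.00 24.00
      vertex 21.00 10.00 24.00
    endloop
  endfacet
  facet normal 0.0000 0.0000 1.0000
    outer loop
      vertex 0.00 0.00 24.00
      vertex 21.00 10.00 24.00
      vertex 7.00 10.00 24.00
    endloop
  endfacet
  facet normal 0.0000 0.0000 1.0000
    outer loop
      vertex 0.00 0.00 24.00
      vertex 7.00 10.00 24.00
      vertex 7.00 23.00 24.00
    endloop
  endfacet
  facet normal 0.0000 0.0000 1.0000
    outer loop
      vertex 0.00 0.00 24.00
      vertex 7.00 23.00 24.00
      vertex 0.00 23.00 24.00
    endloop
  endfacet
  facet normal 0.0000 -1.0000 0.0000
    outer loop
      vertex 0.00 0.00 0.00
      vertex 21.00 0.00 0.00
      vertex 21.00 0.00 24.00
    endloop
  endfacet
  facet normal 0.0000 -1.0000 0.0000
    outer loop
      vertex 0.00 0.00 0.00
      vertex 21.00 0.00 24.00
      vertex 0.00 0.00 24.00
    endloop
  endfacet
  facet normal 1.0000 0.0000 0.0000
    outer loop
      vertex 21.00 0.00 0.00
      vertex 21.00 10.00 0.00
      vertex 21.00 10.00 24.00
    endloop
  endfacet
  facet normal 1.0000 0.0000 0.0000
    outer loop
      vertex 21.00 0.00 0.00
      vertex 21.00 10.00 24.00
      vertex 21.00 0.00 24.00
    endloop
  endfacet
  facet normal 0.0000 1.0000 0.0000
    outer loop
      vertex 21.00 10.00 0.00
      vertex 7.00 10.00 0.00
      vertex 7.00 10.00 24.00
    endloop
  endfacet
  facet normal 0.0000 1.0000 0.0000
    outer loop
      vertex 21.00 10.00 0.00
      vertex 7.00 10.00 24.00
      vertex 21.00 10.00 24.00
    endloop
  endfacet
  facet normal 1.0000 0.0000 0.0000
    outer loop
      vertex 7.00 10.00 0.00
      vertex 7.00 23.00 0.00
      vertex 7.00 23.00 24.00
    endloop
  endfacet
  facet normal 1.0000 0.0000 0.0000
    outer loop
      vertex 7.00 10.00 0.00
      vertex 7.00 23.00 24.00
      vertex 7.00 10.00 24.00
    endloop
  endfacet
  facet normal 0.0000 1.0000 0.0000
    outer loop
      vertex 7.00 23.00 0.00
      vertex 0.00 23.00 0.00
      vertex 0.00 23.00 24.00
    endloop
  endfacet
  facet normal 0.0000 1.0000 0.0000
    outer loop
      vertex 7.00 23.00 0.00
      vertex 0.00 23.00 24.00
      vertex 7.00 23.00 24.00
    endloop
  endfacet
  facet normal -1.0000 0.0000 0.0000
    outer loop
      vertex 0.00 23.00 0.00
      vertex 0.00 0.00 0.00
      vertex 0.00 0.00 24.00
    endloop
  endfacet
  facet normal -1.0000 0.0000 0.0000
    outer loop
      vertex 0.00 23.00 0.00
      vertex 0.00 0.00 24.00
      vertex 0.00 23.00 24.00
    endloop
  endfacet
endsolid part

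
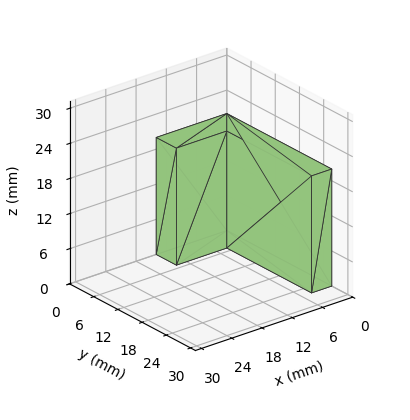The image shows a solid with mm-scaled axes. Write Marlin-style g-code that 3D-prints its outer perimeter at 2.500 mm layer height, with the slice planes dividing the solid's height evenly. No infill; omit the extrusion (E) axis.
Reading the render: the shape is an L-shaped prism: outer 14 × 26 mm, arm thicknesses ≈ 5 mm (horizontal) and 4 mm (vertical), extruded 20 mm in z (dimensions read to the nearest mm from the axis ticks). For the g-code, the solid's height is divided into equal slices at the stated Δz and each level perimeter traced with G1 moves after a G0 lift.

; perimeter-only toolpath
G21 ; units = mm
G90 ; absolute positioning
G28 ; home
; layer 1
G0 Z2.500
G0 X0.000 Y0.000
G1 X14.000 Y0.000
G1 X14.000 Y5.000
G1 X4.000 Y5.000
G1 X4.000 Y26.000
G1 X0.000 Y26.000
G1 X0.000 Y0.000
; layer 2
G0 Z5.000
G0 X0.000 Y0.000
G1 X14.000 Y0.000
G1 X14.000 Y5.000
G1 X4.000 Y5.000
G1 X4.000 Y26.000
G1 X0.000 Y26.000
G1 X0.000 Y0.000
; layer 3
G0 Z7.500
G0 X0.000 Y0.000
G1 X14.000 Y0.000
G1 X14.000 Y5.000
G1 X4.000 Y5.000
G1 X4.000 Y26.000
G1 X0.000 Y26.000
G1 X0.000 Y0.000
; layer 4
G0 Z10.000
G0 X0.000 Y0.000
G1 X14.000 Y0.000
G1 X14.000 Y5.000
G1 X4.000 Y5.000
G1 X4.000 Y26.000
G1 X0.000 Y26.000
G1 X0.000 Y0.000
; layer 5
G0 Z12.500
G0 X0.000 Y0.000
G1 X14.000 Y0.000
G1 X14.000 Y5.000
G1 X4.000 Y5.000
G1 X4.000 Y26.000
G1 X0.000 Y26.000
G1 X0.000 Y0.000
; layer 6
G0 Z15.000
G0 X0.000 Y0.000
G1 X14.000 Y0.000
G1 X14.000 Y5.000
G1 X4.000 Y5.000
G1 X4.000 Y26.000
G1 X0.000 Y26.000
G1 X0.000 Y0.000
; layer 7
G0 Z17.500
G0 X0.000 Y0.000
G1 X14.000 Y0.000
G1 X14.000 Y5.000
G1 X4.000 Y5.000
G1 X4.000 Y26.000
G1 X0.000 Y26.000
G1 X0.000 Y0.000
; layer 8
G0 Z20.000
G0 X0.000 Y0.000
G1 X14.000 Y0.000
G1 X14.000 Y5.000
G1 X4.000 Y5.000
G1 X4.000 Y26.000
G1 X0.000 Y26.000
G1 X0.000 Y0.000
M2 ; end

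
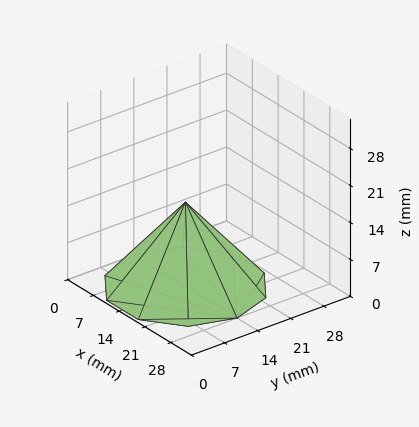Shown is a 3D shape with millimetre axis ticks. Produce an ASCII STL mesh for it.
Reading the render: the shape is a regular 10-sided pyramid, base circumscribed radius ≈ 14 mm, apex at z ≈ 16 mm (dimensions read to the nearest mm from the axis ticks). For the STL, each face is triangulated and given an outward normal.

solid part
  facet normal 0.0000 0.0000 -1.0000
    outer loop
      vertex 18.3 27.3 0.0
      vertex 25.3 22.2 0.0
      vertex 28.0 14.0 0.0
    endloop
  endfacet
  facet normal 0.0000 0.0000 -1.0000
    outer loop
      vertex 9.7 27.3 0.0
      vertex 18.3 27.3 0.0
      vertex 28.0 14.0 0.0
    endloop
  endfacet
  facet normal 0.0000 0.0000 -1.0000
    outer loop
      vertex 2.7 22.2 0.0
      vertex 9.7 27.3 0.0
      vertex 28.0 14.0 0.0
    endloop
  endfacet
  facet normal 0.0000 0.0000 -1.0000
    outer loop
      vertex 0.0 14.0 0.0
      vertex 2.7 22.2 0.0
      vertex 28.0 14.0 0.0
    endloop
  endfacet
  facet normal 0.0000 0.0000 -1.0000
    outer loop
      vertex 2.7 5.8 0.0
      vertex 0.0 14.0 0.0
      vertex 28.0 14.0 0.0
    endloop
  endfacet
  facet normal 0.0000 0.0000 -1.0000
    outer loop
      vertex 9.7 0.7 0.0
      vertex 2.7 5.8 0.0
      vertex 28.0 14.0 0.0
    endloop
  endfacet
  facet normal 0.0000 0.0000 -1.0000
    outer loop
      vertex 18.3 0.7 0.0
      vertex 9.7 0.7 0.0
      vertex 28.0 14.0 0.0
    endloop
  endfacet
  facet normal 0.0000 0.0000 -1.0000
    outer loop
      vertex 25.3 5.8 0.0
      vertex 18.3 0.7 0.0
      vertex 28.0 14.0 0.0
    endloop
  endfacet
  facet normal 0.7305 0.2405 0.6392
    outer loop
      vertex 28.0 14.0 0.0
      vertex 25.3 22.2 0.0
      vertex 14.0 14.0 16.0
    endloop
  endfacet
  facet normal 0.4531 0.6219 0.6387
    outer loop
      vertex 25.3 22.2 0.0
      vertex 18.3 27.3 0.0
      vertex 14.0 14.0 16.0
    endloop
  endfacet
  facet normal 0.0000 0.7690 0.6392
    outer loop
      vertex 18.3 27.3 0.0
      vertex 9.7 27.3 0.0
      vertex 14.0 14.0 16.0
    endloop
  endfacet
  facet normal -0.4531 0.6219 0.6387
    outer loop
      vertex 9.7 27.3 0.0
      vertex 2.7 22.2 0.0
      vertex 14.0 14.0 16.0
    endloop
  endfacet
  facet normal -0.7305 0.2405 0.6392
    outer loop
      vertex 2.7 22.2 0.0
      vertex 0.0 14.0 0.0
      vertex 14.0 14.0 16.0
    endloop
  endfacet
  facet normal -0.7305 -0.2405 0.6392
    outer loop
      vertex 0.0 14.0 0.0
      vertex 2.7 5.8 0.0
      vertex 14.0 14.0 16.0
    endloop
  endfacet
  facet normal -0.4531 -0.6219 0.6387
    outer loop
      vertex 2.7 5.8 0.0
      vertex 9.7 0.7 0.0
      vertex 14.0 14.0 16.0
    endloop
  endfacet
  facet normal 0.0000 -0.7690 0.6392
    outer loop
      vertex 9.7 0.7 0.0
      vertex 18.3 0.7 0.0
      vertex 14.0 14.0 16.0
    endloop
  endfacet
  facet normal 0.4531 -0.6219 0.6387
    outer loop
      vertex 18.3 0.7 0.0
      vertex 25.3 5.8 0.0
      vertex 14.0 14.0 16.0
    endloop
  endfacet
  facet normal 0.7305 -0.2405 0.6392
    outer loop
      vertex 25.3 5.8 0.0
      vertex 28.0 14.0 0.0
      vertex 14.0 14.0 16.0
    endloop
  endfacet
endsolid part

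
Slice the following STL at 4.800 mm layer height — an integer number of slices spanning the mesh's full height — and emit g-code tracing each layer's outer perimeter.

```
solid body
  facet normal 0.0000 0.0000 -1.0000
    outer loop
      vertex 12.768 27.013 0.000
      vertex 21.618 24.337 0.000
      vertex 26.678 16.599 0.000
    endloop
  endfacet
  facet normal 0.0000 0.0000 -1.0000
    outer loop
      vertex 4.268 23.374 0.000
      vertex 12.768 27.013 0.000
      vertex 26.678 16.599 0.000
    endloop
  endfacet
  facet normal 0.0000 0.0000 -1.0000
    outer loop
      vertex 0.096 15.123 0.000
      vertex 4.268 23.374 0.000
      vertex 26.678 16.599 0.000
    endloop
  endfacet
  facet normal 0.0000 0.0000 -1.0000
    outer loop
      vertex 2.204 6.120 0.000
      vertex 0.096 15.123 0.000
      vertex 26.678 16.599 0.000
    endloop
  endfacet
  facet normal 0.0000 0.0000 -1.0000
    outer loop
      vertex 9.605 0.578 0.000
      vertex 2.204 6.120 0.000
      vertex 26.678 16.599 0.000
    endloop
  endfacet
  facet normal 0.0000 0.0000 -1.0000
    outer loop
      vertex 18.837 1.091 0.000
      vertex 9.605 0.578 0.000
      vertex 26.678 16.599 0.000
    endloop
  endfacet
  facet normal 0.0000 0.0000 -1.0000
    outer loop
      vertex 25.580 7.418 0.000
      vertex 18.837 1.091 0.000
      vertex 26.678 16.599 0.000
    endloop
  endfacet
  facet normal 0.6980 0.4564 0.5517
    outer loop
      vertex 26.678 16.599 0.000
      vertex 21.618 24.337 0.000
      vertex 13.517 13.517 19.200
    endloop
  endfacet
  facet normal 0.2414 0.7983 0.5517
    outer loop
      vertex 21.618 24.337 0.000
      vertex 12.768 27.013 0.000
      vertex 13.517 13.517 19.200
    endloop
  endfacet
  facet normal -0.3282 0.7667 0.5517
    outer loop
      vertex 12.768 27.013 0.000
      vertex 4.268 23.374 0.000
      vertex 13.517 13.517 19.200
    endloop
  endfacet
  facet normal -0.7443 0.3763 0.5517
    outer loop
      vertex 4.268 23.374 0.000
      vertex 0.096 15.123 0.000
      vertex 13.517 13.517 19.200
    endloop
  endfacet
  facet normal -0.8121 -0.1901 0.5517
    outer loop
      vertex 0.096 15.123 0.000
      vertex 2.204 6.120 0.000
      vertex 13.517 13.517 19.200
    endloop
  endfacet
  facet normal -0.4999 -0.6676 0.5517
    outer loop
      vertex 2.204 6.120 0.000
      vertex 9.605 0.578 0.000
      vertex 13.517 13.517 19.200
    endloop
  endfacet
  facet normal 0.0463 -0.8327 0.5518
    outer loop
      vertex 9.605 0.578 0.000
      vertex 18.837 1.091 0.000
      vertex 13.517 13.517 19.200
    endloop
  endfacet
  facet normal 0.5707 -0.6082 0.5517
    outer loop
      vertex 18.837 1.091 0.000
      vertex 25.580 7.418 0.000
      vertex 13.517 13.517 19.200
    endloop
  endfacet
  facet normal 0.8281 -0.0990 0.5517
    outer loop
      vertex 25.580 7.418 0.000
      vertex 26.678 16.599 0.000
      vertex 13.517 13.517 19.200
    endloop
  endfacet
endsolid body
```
; perimeter-only toolpath
G21 ; units = mm
G90 ; absolute positioning
G28 ; home
; layer 1
G0 Z4.800
G0 X23.388 Y15.828
G1 X19.593 Y21.632
G1 X12.955 Y23.639
G1 X6.580 Y20.910
G1 X3.451 Y14.721
G1 X5.032 Y7.969
G1 X10.583 Y3.813
G1 X17.507 Y4.197
G1 X22.564 Y8.943
G1 X23.388 Y15.828
; layer 2
G0 Z9.600
G0 X20.098 Y15.058
G1 X17.567 Y18.927
G1 X13.143 Y20.265
G1 X8.893 Y18.445
G1 X6.806 Y14.320
G1 X7.861 Y9.819
G1 X11.561 Y7.047
G1 X16.177 Y7.304
G1 X19.548 Y10.467
G1 X20.098 Y15.058
; layer 3
G0 Z14.400
G0 X16.807 Y14.288
G1 X15.542 Y16.222
G1 X13.330 Y16.891
G1 X11.205 Y15.981
G1 X10.162 Y13.918
G1 X10.689 Y11.668
G1 X12.539 Y10.282
G1 X14.847 Y10.411
G1 X16.533 Y11.992
G1 X16.807 Y14.288
M2 ; end

The solid is a regular 9-sided pyramid, base circumscribed radius ≈ 13.5 mm, apex at z ≈ 19.2 mm. Slicing at Δz = 4.800 mm — 4 equal slices spanning the solid's height, so layer i sits at z = i·h/4 — gives 3 non-empty perimeters. Each is a 9-segment closed polygon; G0 lifts to the layer z and rapids to the start vertex, then G1 traces the edges. The cross-section shrinks linearly with z (the slice at the apex is degenerate and omitted).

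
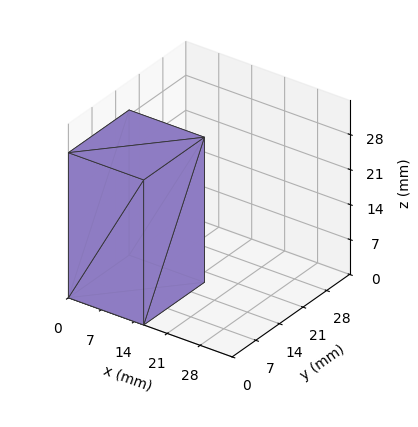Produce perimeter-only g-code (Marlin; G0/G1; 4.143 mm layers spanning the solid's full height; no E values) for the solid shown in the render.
Reading the render: the shape is a rectangular box, roughly 16 × 18 mm footprint and 29 mm tall (dimensions read to the nearest mm from the axis ticks). For the g-code, the solid's height is divided into equal slices at the stated Δz and each level perimeter traced with G1 moves after a G0 lift.

; perimeter-only toolpath
G21 ; units = mm
G90 ; absolute positioning
G28 ; home
; layer 1
G0 Z4.143
G0 X0.000 Y0.000
G1 X16.000 Y0.000
G1 X16.000 Y18.000
G1 X0.000 Y18.000
G1 X0.000 Y0.000
; layer 2
G0 Z8.286
G0 X0.000 Y0.000
G1 X16.000 Y0.000
G1 X16.000 Y18.000
G1 X0.000 Y18.000
G1 X0.000 Y0.000
; layer 3
G0 Z12.429
G0 X0.000 Y0.000
G1 X16.000 Y0.000
G1 X16.000 Y18.000
G1 X0.000 Y18.000
G1 X0.000 Y0.000
; layer 4
G0 Z16.571
G0 X0.000 Y0.000
G1 X16.000 Y0.000
G1 X16.000 Y18.000
G1 X0.000 Y18.000
G1 X0.000 Y0.000
; layer 5
G0 Z20.714
G0 X0.000 Y0.000
G1 X16.000 Y0.000
G1 X16.000 Y18.000
G1 X0.000 Y18.000
G1 X0.000 Y0.000
; layer 6
G0 Z24.857
G0 X0.000 Y0.000
G1 X16.000 Y0.000
G1 X16.000 Y18.000
G1 X0.000 Y18.000
G1 X0.000 Y0.000
; layer 7
G0 Z29.000
G0 X0.000 Y0.000
G1 X16.000 Y0.000
G1 X16.000 Y18.000
G1 X0.000 Y18.000
G1 X0.000 Y0.000
M2 ; end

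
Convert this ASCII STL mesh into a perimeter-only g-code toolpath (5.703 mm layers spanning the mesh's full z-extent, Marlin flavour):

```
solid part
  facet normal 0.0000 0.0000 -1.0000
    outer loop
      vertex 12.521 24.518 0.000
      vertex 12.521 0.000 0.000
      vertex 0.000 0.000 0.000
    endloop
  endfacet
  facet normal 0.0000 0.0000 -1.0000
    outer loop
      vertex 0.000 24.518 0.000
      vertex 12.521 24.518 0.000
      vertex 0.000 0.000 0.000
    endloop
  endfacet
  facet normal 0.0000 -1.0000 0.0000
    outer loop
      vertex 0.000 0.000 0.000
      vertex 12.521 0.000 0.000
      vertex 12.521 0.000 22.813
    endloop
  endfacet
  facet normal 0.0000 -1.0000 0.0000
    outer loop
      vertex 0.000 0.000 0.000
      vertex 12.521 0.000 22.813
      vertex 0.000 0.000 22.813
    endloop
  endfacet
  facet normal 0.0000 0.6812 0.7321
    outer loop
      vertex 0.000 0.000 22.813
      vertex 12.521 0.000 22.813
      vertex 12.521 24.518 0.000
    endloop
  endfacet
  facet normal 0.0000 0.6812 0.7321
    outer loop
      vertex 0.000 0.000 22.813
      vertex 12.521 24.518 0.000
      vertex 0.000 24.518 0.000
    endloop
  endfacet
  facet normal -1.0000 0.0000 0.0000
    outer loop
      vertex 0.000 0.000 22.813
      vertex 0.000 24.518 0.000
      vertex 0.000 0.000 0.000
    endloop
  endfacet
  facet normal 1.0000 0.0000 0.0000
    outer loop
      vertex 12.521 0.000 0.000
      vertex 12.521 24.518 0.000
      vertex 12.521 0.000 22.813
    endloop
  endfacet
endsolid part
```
; perimeter-only toolpath
G21 ; units = mm
G90 ; absolute positioning
G28 ; home
; layer 1
G0 Z5.703
G0 X0.000 Y0.000
G1 X12.521 Y0.000
G1 X12.521 Y18.389
G1 X0.000 Y18.389
G1 X0.000 Y0.000
; layer 2
G0 Z11.406
G0 X0.000 Y0.000
G1 X12.521 Y0.000
G1 X12.521 Y12.259
G1 X0.000 Y12.259
G1 X0.000 Y0.000
; layer 3
G0 Z17.110
G0 X0.000 Y0.000
G1 X12.521 Y0.000
G1 X12.521 Y6.130
G1 X0.000 Y6.130
G1 X0.000 Y0.000
M2 ; end

The solid is a wedge (ramp): 12.5 × 24.5 mm base, rising to 22.8 mm along the y=0 edge and sloping linearly to z=0 at y=24.5. Slicing at Δz = 5.703 mm — 4 equal slices spanning the solid's height, so layer i sits at z = i·h/4 — gives 3 non-empty perimeters. Each is a 4-segment closed polygon; G0 lifts to the layer z and rapids to the start vertex, then G1 traces the edges. The cross-section shrinks linearly with z (the slice at the apex is degenerate and omitted).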